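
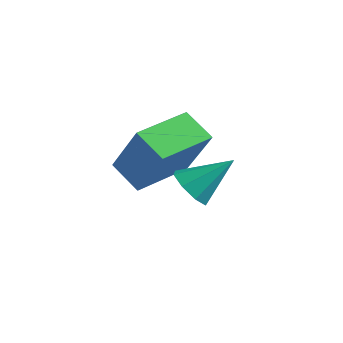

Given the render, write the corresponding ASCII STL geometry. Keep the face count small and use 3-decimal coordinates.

solid 
facet normal -0.857 0.124 0.499
outer loop
vertex -3.96 -2.893 3.249
vertex -3.654 -0.876 3.272
vertex -5.038 -2.708 1.352
endloop
endfacet
facet normal -0.150 -0.989 -0.011
outer loop
vertex -3.966 -2.864 0.728
vertex -3.96 -2.893 3.249
vertex -5.038 -2.708 1.352
endloop
endfacet
facet normal -0.857 0.124 0.499
outer loop
vertex -5.038 -2.708 1.352
vertex -3.654 -0.876 3.272
vertex -4.732 -0.691 1.375
endloop
endfacet
facet normal -0.492 0.085 -0.866
outer loop
vertex -4.732 -0.691 1.375
vertex -3.966 -2.864 0.728
vertex -5.038 -2.708 1.352
endloop
endfacet
facet normal 0.492 -0.085 0.866
outer loop
vertex -3.96 -2.893 3.249
vertex -2.582 -1.032 2.648
vertex -3.654 -0.876 3.272
endloop
endfacet
facet normal -0.150 -0.989 -0.011
outer loop
vertex -2.888 -3.049 2.625
vertex -3.96 -2.893 3.249
vertex -3.966 -2.864 0.728
endloop
endfacet
facet normal 0.492 -0.085 0.866
outer loop
vertex -2.888 -3.049 2.625
vertex -2.582 -1.032 2.648
vertex -3.96 -2.893 3.249
endloop
endfacet
facet normal 0.150 0.989 0.011
outer loop
vertex -3.654 -0.876 3.272
vertex -2.582 -1.032 2.648
vertex -4.732 -0.691 1.375
endloop
endfacet
facet normal -0.492 0.085 -0.866
outer loop
vertex -3.66 -0.847 0.751
vertex -3.966 -2.864 0.728
vertex -4.732 -0.691 1.375
endloop
endfacet
facet normal 0.150 0.989 0.011
outer loop
vertex -4.732 -0.691 1.375
vertex -2.582 -1.032 2.648
vertex -3.66 -0.847 0.751
endloop
endfacet
facet normal 0.857 -0.124 -0.499
outer loop
vertex -3.66 -0.847 0.751
vertex -2.888 -3.049 2.625
vertex -3.966 -2.864 0.728
endloop
endfacet
facet normal 0.857 -0.124 -0.499
outer loop
vertex -2.582 -1.032 2.648
vertex -2.888 -3.049 2.625
vertex -3.66 -0.847 0.751
endloop
endfacet
facet normal -0.514 -0.592 -0.621
outer loop
vertex -0.669 -3.93 2.196
vertex -1.004 -4.255 2.783
vertex -1.156 -3.665 2.346
endloop
endfacet
facet normal 0.328 0.843 -0.426
outer loop
vertex -0.669 -3.93 2.196
vertex -1.156 -3.665 2.346
vertex -0.196 -3.325 3.757
endloop
endfacet
facet normal -0.515 -0.592 -0.620
outer loop
vertex -1.156 -3.665 2.346
vertex -1.004 -4.255 2.783
vertex -1.553 -3.745 2.752
endloop
endfacet
facet normal -0.255 0.965 -0.059
outer loop
vertex -1.156 -3.665 2.346
vertex -1.553 -3.745 2.752
vertex -0.196 -3.325 3.757
endloop
endfacet
facet normal -0.514 -0.591 -0.621
outer loop
vertex -1.553 -3.745 2.752
vertex -1.004 -4.255 2.783
vertex -1.629 -4.124 3.176
endloop
endfacet
facet normal -0.568 0.662 0.490
outer loop
vertex -1.553 -3.745 2.752
vertex -1.629 -4.124 3.176
vertex -0.196 -3.325 3.757
endloop
endfacet
facet normal -0.514 -0.593 -0.620
outer loop
vertex -1.629 -4.124 3.176
vertex -1.004 -4.255 2.783
vertex -1.339 -4.579 3.371
endloop
endfacet
facet normal -0.427 0.113 0.897
outer loop
vertex -1.629 -4.124 3.176
vertex -1.339 -4.579 3.371
vertex -0.196 -3.325 3.757
endloop
endfacet
facet normal -0.515 -0.593 -0.620
outer loop
vertex -1.339 -4.579 3.371
vertex -1.004 -4.255 2.783
vertex -0.852 -4.845 3.221
endloop
endfacet
facet normal 0.087 -0.364 0.927
outer loop
vertex -1.339 -4.579 3.371
vertex -0.852 -4.845 3.221
vertex -0.196 -3.325 3.757
endloop
endfacet
facet normal -0.515 -0.592 -0.619
outer loop
vertex -0.852 -4.845 3.221
vertex -1.004 -4.255 2.783
vertex -0.455 -4.765 2.814
endloop
endfacet
facet normal 0.671 -0.487 0.559
outer loop
vertex -0.852 -4.845 3.221
vertex -0.455 -4.765 2.814
vertex -0.196 -3.325 3.757
endloop
endfacet
facet normal -0.514 -0.591 -0.621
outer loop
vertex -0.455 -4.765 2.814
vertex -1.004 -4.255 2.783
vertex -0.379 -4.386 2.39
endloop
endfacet
facet normal 0.983 -0.184 0.011
outer loop
vertex -0.455 -4.765 2.814
vertex -0.379 -4.386 2.39
vertex -0.196 -3.325 3.757
endloop
endfacet
facet normal -0.514 -0.591 -0.621
outer loop
vertex -0.379 -4.386 2.39
vertex -1.004 -4.255 2.783
vertex -0.669 -3.93 2.196
endloop
endfacet
facet normal 0.842 0.366 -0.397
outer loop
vertex -0.379 -4.386 2.39
vertex -0.669 -3.93 2.196
vertex -0.196 -3.325 3.757
endloop
endfacet

endsolid


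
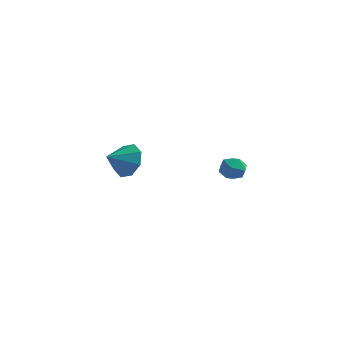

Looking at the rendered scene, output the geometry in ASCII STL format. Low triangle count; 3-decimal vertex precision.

solid 
facet normal -0.177 0.175 0.969
outer loop
vertex 2.543 -3.233 0.024
vertex 2.464 -3.862 0.123
vertex 3.046 -3.599 0.182
endloop
endfacet
facet normal 0.266 0.666 0.697
outer loop
vertex 2.543 -3.233 0.024
vertex 3.046 -3.599 0.182
vertex 3.106 -3.149 -0.271
endloop
endfacet
facet normal -0.068 0.986 0.152
outer loop
vertex 2.543 -3.233 0.024
vertex 3.106 -3.149 -0.271
vertex 2.562 -3.134 -0.61
endloop
endfacet
facet normal -0.716 0.693 0.087
outer loop
vertex 2.543 -3.233 0.024
vertex 2.562 -3.134 -0.61
vertex 2.165 -3.575 -0.366
endloop
endfacet
facet normal -0.783 0.191 0.591
outer loop
vertex 2.543 -3.233 0.024
vertex 2.165 -3.575 -0.366
vertex 2.464 -3.862 0.123
endloop
endfacet
facet normal 0.838 0.328 0.437
outer loop
vertex 3.106 -3.149 -0.271
vertex 3.046 -3.599 0.182
vertex 3.375 -3.725 -0.354
endloop
endfacet
facet normal 0.122 -0.466 0.876
outer loop
vertex 3.046 -3.599 0.182
vertex 2.464 -3.862 0.123
vertex 2.978 -4.166 -0.11
endloop
endfacet
facet normal -0.858 -0.439 0.267
outer loop
vertex 2.464 -3.862 0.123
vertex 2.165 -3.575 -0.366
vertex 2.434 -4.151 -0.449
endloop
endfacet
facet normal -0.750 0.372 -0.548
outer loop
vertex 2.165 -3.575 -0.366
vertex 2.562 -3.134 -0.61
vertex 2.494 -3.701 -0.902
endloop
endfacet
facet normal 0.299 0.845 -0.443
outer loop
vertex 2.562 -3.134 -0.61
vertex 3.106 -3.149 -0.271
vertex 3.076 -3.438 -0.843
endloop
endfacet
facet normal 0.716 -0.693 -0.087
outer loop
vertex 2.997 -4.067 -0.744
vertex 3.375 -3.725 -0.354
vertex 2.978 -4.166 -0.11
endloop
endfacet
facet normal 0.068 -0.986 -0.152
outer loop
vertex 2.997 -4.067 -0.744
vertex 2.978 -4.166 -0.11
vertex 2.434 -4.151 -0.449
endloop
endfacet
facet normal -0.266 -0.666 -0.697
outer loop
vertex 2.997 -4.067 -0.744
vertex 2.434 -4.151 -0.449
vertex 2.494 -3.701 -0.902
endloop
endfacet
facet normal 0.177 -0.175 -0.969
outer loop
vertex 2.997 -4.067 -0.744
vertex 2.494 -3.701 -0.902
vertex 3.076 -3.438 -0.843
endloop
endfacet
facet normal 0.783 -0.191 -0.591
outer loop
vertex 2.997 -4.067 -0.744
vertex 3.076 -3.438 -0.843
vertex 3.375 -3.725 -0.354
endloop
endfacet
facet normal 0.750 -0.372 0.548
outer loop
vertex 2.978 -4.166 -0.11
vertex 3.375 -3.725 -0.354
vertex 3.046 -3.599 0.182
endloop
endfacet
facet normal -0.299 -0.845 0.443
outer loop
vertex 2.434 -4.151 -0.449
vertex 2.978 -4.166 -0.11
vertex 2.464 -3.862 0.123
endloop
endfacet
facet normal -0.838 -0.328 -0.437
outer loop
vertex 2.494 -3.701 -0.902
vertex 2.434 -4.151 -0.449
vertex 2.165 -3.575 -0.366
endloop
endfacet
facet normal -0.122 0.466 -0.876
outer loop
vertex 3.076 -3.438 -0.843
vertex 2.494 -3.701 -0.902
vertex 2.562 -3.134 -0.61
endloop
endfacet
facet normal 0.858 0.439 -0.267
outer loop
vertex 3.375 -3.725 -0.354
vertex 3.076 -3.438 -0.843
vertex 3.106 -3.149 -0.271
endloop
endfacet
facet normal 0.353 0.850 -0.390
outer loop
vertex -1.821 -3.163 -0.449
vertex -2.502 -3.164 -1.068
vertex -2.393 -2.821 -0.221
endloop
endfacet
facet normal 0.156 -0.354 0.922
outer loop
vertex -1.821 -3.163 -0.449
vertex -2.393 -2.821 -0.221
vertex -2.898 -4.116 -0.632
endloop
endfacet
facet normal 0.353 0.850 -0.390
outer loop
vertex -2.393 -2.821 -0.221
vertex -2.502 -3.164 -1.068
vertex -3.029 -2.68 -0.49
endloop
endfacet
facet normal -0.410 -0.127 0.903
outer loop
vertex -2.393 -2.821 -0.221
vertex -3.029 -2.68 -0.49
vertex -2.898 -4.116 -0.632
endloop
endfacet
facet normal 0.354 0.850 -0.390
outer loop
vertex -3.029 -2.68 -0.49
vertex -2.502 -3.164 -1.068
vertex -3.356 -2.822 -1.097
endloop
endfacet
facet normal -0.860 -0.127 0.493
outer loop
vertex -3.029 -2.68 -0.49
vertex -3.356 -2.822 -1.097
vertex -2.898 -4.116 -0.632
endloop
endfacet
facet normal 0.354 0.850 -0.389
outer loop
vertex -3.356 -2.822 -1.097
vertex -2.502 -3.164 -1.068
vertex -3.183 -3.164 -1.687
endloop
endfacet
facet normal -0.933 -0.355 -0.068
outer loop
vertex -3.356 -2.822 -1.097
vertex -3.183 -3.164 -1.687
vertex -2.898 -4.116 -0.632
endloop
endfacet
facet normal 0.354 0.850 -0.390
outer loop
vertex -3.183 -3.164 -1.687
vertex -2.502 -3.164 -1.068
vertex -2.611 -3.507 -1.915
endloop
endfacet
facet normal -0.584 -0.675 -0.451
outer loop
vertex -3.183 -3.164 -1.687
vertex -2.611 -3.507 -1.915
vertex -2.898 -4.116 -0.632
endloop
endfacet
facet normal 0.353 0.851 -0.390
outer loop
vertex -2.611 -3.507 -1.915
vertex -2.502 -3.164 -1.068
vertex -1.975 -3.648 -1.647
endloop
endfacet
facet normal -0.018 -0.902 -0.432
outer loop
vertex -2.611 -3.507 -1.915
vertex -1.975 -3.648 -1.647
vertex -2.898 -4.116 -0.632
endloop
endfacet
facet normal 0.353 0.851 -0.389
outer loop
vertex -1.975 -3.648 -1.647
vertex -2.502 -3.164 -1.068
vertex -1.648 -3.506 -1.04
endloop
endfacet
facet normal 0.433 -0.901 -0.022
outer loop
vertex -1.975 -3.648 -1.647
vertex -1.648 -3.506 -1.04
vertex -2.898 -4.116 -0.632
endloop
endfacet
facet normal 0.353 0.850 -0.390
outer loop
vertex -1.648 -3.506 -1.04
vertex -2.502 -3.164 -1.068
vertex -1.821 -3.163 -0.449
endloop
endfacet
facet normal 0.505 -0.674 0.539
outer loop
vertex -1.648 -3.506 -1.04
vertex -1.821 -3.163 -0.449
vertex -2.898 -4.116 -0.632
endloop
endfacet

endsolid


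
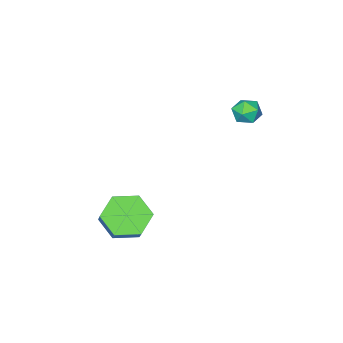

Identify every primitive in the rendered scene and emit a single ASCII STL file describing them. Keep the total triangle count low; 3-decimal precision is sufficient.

solid 
facet normal -0.381 -0.555 -0.740
outer loop
vertex 4.097 -1.229 -4.722
vertex 3.302 -1.442 -4.153
vertex 3.29 -0.639 -4.749
endloop
endfacet
facet normal 0.451 0.587 -0.672
outer loop
vertex 4.097 -1.229 -4.722
vertex 3.29 -0.639 -4.749
vertex 4.512 -0.625 -3.916
endloop
endfacet
facet normal 0.451 0.588 -0.672
outer loop
vertex 4.512 -0.625 -3.916
vertex 3.29 -0.639 -4.749
vertex 3.705 -0.035 -3.942
endloop
endfacet
facet normal 0.381 0.554 0.740
outer loop
vertex 4.512 -0.625 -3.916
vertex 3.705 -0.035 -3.942
vertex 3.718 -0.838 -3.347
endloop
endfacet
facet normal -0.381 -0.555 -0.740
outer loop
vertex 3.29 -0.639 -4.749
vertex 3.302 -1.442 -4.153
vertex 2.496 -0.852 -4.18
endloop
endfacet
facet normal -0.473 0.805 -0.359
outer loop
vertex 3.29 -0.639 -4.749
vertex 2.496 -0.852 -4.18
vertex 3.705 -0.035 -3.942
endloop
endfacet
facet normal -0.473 0.805 -0.359
outer loop
vertex 3.705 -0.035 -3.942
vertex 2.496 -0.852 -4.18
vertex 2.911 -0.248 -3.373
endloop
endfacet
facet normal 0.381 0.554 0.740
outer loop
vertex 3.705 -0.035 -3.942
vertex 2.911 -0.248 -3.373
vertex 3.718 -0.838 -3.347
endloop
endfacet
facet normal -0.381 -0.555 -0.740
outer loop
vertex 2.496 -0.852 -4.18
vertex 3.302 -1.442 -4.153
vertex 2.508 -1.655 -3.584
endloop
endfacet
facet normal -0.925 0.218 0.312
outer loop
vertex 2.496 -0.852 -4.18
vertex 2.508 -1.655 -3.584
vertex 2.911 -0.248 -3.373
endloop
endfacet
facet normal -0.925 0.218 0.313
outer loop
vertex 2.911 -0.248 -3.373
vertex 2.508 -1.655 -3.584
vertex 2.923 -1.051 -2.778
endloop
endfacet
facet normal 0.381 0.554 0.740
outer loop
vertex 2.911 -0.248 -3.373
vertex 2.923 -1.051 -2.778
vertex 3.718 -0.838 -3.347
endloop
endfacet
facet normal -0.381 -0.554 -0.740
outer loop
vertex 2.508 -1.655 -3.584
vertex 3.302 -1.442 -4.153
vertex 3.315 -2.245 -3.558
endloop
endfacet
facet normal -0.451 -0.587 0.672
outer loop
vertex 2.508 -1.655 -3.584
vertex 3.315 -2.245 -3.558
vertex 2.923 -1.051 -2.778
endloop
endfacet
facet normal -0.452 -0.587 0.672
outer loop
vertex 2.923 -1.051 -2.778
vertex 3.315 -2.245 -3.558
vertex 3.73 -1.641 -2.751
endloop
endfacet
facet normal 0.381 0.555 0.740
outer loop
vertex 2.923 -1.051 -2.778
vertex 3.73 -1.641 -2.751
vertex 3.718 -0.838 -3.347
endloop
endfacet
facet normal -0.381 -0.554 -0.740
outer loop
vertex 3.315 -2.245 -3.558
vertex 3.302 -1.442 -4.153
vertex 4.109 -2.032 -4.127
endloop
endfacet
facet normal 0.473 -0.805 0.359
outer loop
vertex 3.315 -2.245 -3.558
vertex 4.109 -2.032 -4.127
vertex 3.73 -1.641 -2.751
endloop
endfacet
facet normal 0.473 -0.805 0.359
outer loop
vertex 3.73 -1.641 -2.751
vertex 4.109 -2.032 -4.127
vertex 4.524 -1.428 -3.32
endloop
endfacet
facet normal 0.381 0.555 0.740
outer loop
vertex 3.73 -1.641 -2.751
vertex 4.524 -1.428 -3.32
vertex 3.718 -0.838 -3.347
endloop
endfacet
facet normal -0.381 -0.554 -0.740
outer loop
vertex 4.109 -2.032 -4.127
vertex 3.302 -1.442 -4.153
vertex 4.097 -1.229 -4.722
endloop
endfacet
facet normal 0.925 -0.218 -0.313
outer loop
vertex 4.109 -2.032 -4.127
vertex 4.097 -1.229 -4.722
vertex 4.524 -1.428 -3.32
endloop
endfacet
facet normal 0.925 -0.218 -0.313
outer loop
vertex 4.524 -1.428 -3.32
vertex 4.097 -1.229 -4.722
vertex 4.512 -0.625 -3.916
endloop
endfacet
facet normal 0.381 0.555 0.740
outer loop
vertex 4.524 -1.428 -3.32
vertex 4.512 -0.625 -3.916
vertex 3.718 -0.838 -3.347
endloop
endfacet
facet normal -0.324 0.342 0.882
outer loop
vertex -1.301 0.852 1.025
vertex -1.724 0.371 1.056
vertex -1.136 0.297 1.301
endloop
endfacet
facet normal 0.366 0.499 0.785
outer loop
vertex -1.301 0.852 1.025
vertex -1.136 0.297 1.301
vertex -0.721 0.598 0.916
endloop
endfacet
facet normal 0.423 0.886 0.188
outer loop
vertex -1.301 0.852 1.025
vertex -0.721 0.598 0.916
vertex -1.053 0.859 0.433
endloop
endfacet
facet normal -0.231 0.969 -0.085
outer loop
vertex -1.301 0.852 1.025
vertex -1.053 0.859 0.433
vertex -1.673 0.719 0.519
endloop
endfacet
facet normal -0.694 0.632 0.344
outer loop
vertex -1.301 0.852 1.025
vertex -1.673 0.719 0.519
vertex -1.724 0.371 1.056
endloop
endfacet
facet normal 0.718 -0.112 0.687
outer loop
vertex -0.721 0.598 0.916
vertex -1.136 0.297 1.301
vertex -0.787 -0.039 0.881
endloop
endfacet
facet normal -0.397 -0.365 0.842
outer loop
vertex -1.136 0.297 1.301
vertex -1.724 0.371 1.056
vertex -1.407 -0.179 0.967
endloop
endfacet
facet normal -0.994 0.104 -0.027
outer loop
vertex -1.724 0.371 1.056
vertex -1.673 0.719 0.519
vertex -1.739 0.082 0.484
endloop
endfacet
facet normal -0.246 0.647 -0.722
outer loop
vertex -1.673 0.719 0.519
vertex -1.053 0.859 0.433
vertex -1.324 0.383 0.099
endloop
endfacet
facet normal 0.811 0.513 -0.280
outer loop
vertex -1.053 0.859 0.433
vertex -0.721 0.598 0.916
vertex -0.736 0.309 0.344
endloop
endfacet
facet normal 0.231 -0.969 0.085
outer loop
vertex -1.159 -0.172 0.375
vertex -0.787 -0.039 0.881
vertex -1.407 -0.179 0.967
endloop
endfacet
facet normal -0.423 -0.886 -0.188
outer loop
vertex -1.159 -0.172 0.375
vertex -1.407 -0.179 0.967
vertex -1.739 0.082 0.484
endloop
endfacet
facet normal -0.366 -0.499 -0.785
outer loop
vertex -1.159 -0.172 0.375
vertex -1.739 0.082 0.484
vertex -1.324 0.383 0.099
endloop
endfacet
facet normal 0.324 -0.342 -0.882
outer loop
vertex -1.159 -0.172 0.375
vertex -1.324 0.383 0.099
vertex -0.736 0.309 0.344
endloop
endfacet
facet normal 0.694 -0.632 -0.344
outer loop
vertex -1.159 -0.172 0.375
vertex -0.736 0.309 0.344
vertex -0.787 -0.039 0.881
endloop
endfacet
facet normal 0.246 -0.647 0.722
outer loop
vertex -1.407 -0.179 0.967
vertex -0.787 -0.039 0.881
vertex -1.136 0.297 1.301
endloop
endfacet
facet normal -0.811 -0.513 0.280
outer loop
vertex -1.739 0.082 0.484
vertex -1.407 -0.179 0.967
vertex -1.724 0.371 1.056
endloop
endfacet
facet normal -0.718 0.112 -0.687
outer loop
vertex -1.324 0.383 0.099
vertex -1.739 0.082 0.484
vertex -1.673 0.719 0.519
endloop
endfacet
facet normal 0.397 0.365 -0.842
outer loop
vertex -0.736 0.309 0.344
vertex -1.324 0.383 0.099
vertex -1.053 0.859 0.433
endloop
endfacet
facet normal 0.994 -0.104 0.027
outer loop
vertex -0.787 -0.039 0.881
vertex -0.736 0.309 0.344
vertex -0.721 0.598 0.916
endloop
endfacet

endsolid


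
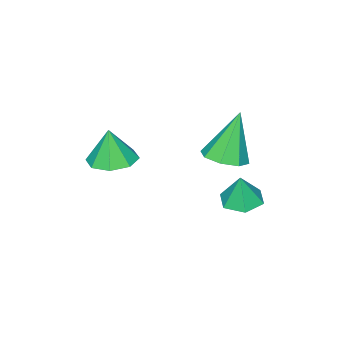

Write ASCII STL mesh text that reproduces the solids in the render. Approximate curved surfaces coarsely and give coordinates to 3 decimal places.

solid 
facet normal 0.347 -0.023 -0.937
outer loop
vertex -1.196 -0.149 -2.283
vertex -1.957 0.097 -2.571
vertex -1.251 0.498 -2.319
endloop
endfacet
facet normal 0.745 0.100 0.659
outer loop
vertex -1.196 -0.149 -2.283
vertex -1.251 0.498 -2.319
vertex -2.663 0.143 -0.669
endloop
endfacet
facet normal 0.348 -0.023 -0.937
outer loop
vertex -1.251 0.498 -2.319
vertex -1.957 0.097 -2.571
vertex -1.72 0.911 -2.503
endloop
endfacet
facet normal 0.435 0.729 0.529
outer loop
vertex -1.251 0.498 -2.319
vertex -1.72 0.911 -2.503
vertex -2.663 0.143 -0.669
endloop
endfacet
facet normal 0.348 -0.023 -0.937
outer loop
vertex -1.72 0.911 -2.503
vertex -1.957 0.097 -2.571
vertex -2.327 0.847 -2.727
endloop
endfacet
facet normal -0.205 0.936 0.287
outer loop
vertex -1.72 0.911 -2.503
vertex -2.327 0.847 -2.727
vertex -2.663 0.143 -0.669
endloop
endfacet
facet normal 0.348 -0.023 -0.937
outer loop
vertex -2.327 0.847 -2.727
vertex -1.957 0.097 -2.571
vertex -2.718 0.344 -2.86
endloop
endfacet
facet normal -0.797 0.600 0.075
outer loop
vertex -2.327 0.847 -2.727
vertex -2.718 0.344 -2.86
vertex -2.663 0.143 -0.669
endloop
endfacet
facet normal 0.349 -0.022 -0.937
outer loop
vertex -2.718 0.344 -2.86
vertex -1.957 0.097 -2.571
vertex -2.663 -0.304 -2.824
endloop
endfacet
facet normal -0.996 -0.084 0.017
outer loop
vertex -2.718 0.344 -2.86
vertex -2.663 -0.304 -2.824
vertex -2.663 0.143 -0.669
endloop
endfacet
facet normal 0.348 -0.022 -0.937
outer loop
vertex -2.663 -0.304 -2.824
vertex -1.957 0.097 -2.571
vertex -2.194 -0.716 -2.64
endloop
endfacet
facet normal -0.685 -0.713 0.148
outer loop
vertex -2.663 -0.304 -2.824
vertex -2.194 -0.716 -2.64
vertex -2.663 0.143 -0.669
endloop
endfacet
facet normal 0.348 -0.022 -0.937
outer loop
vertex -2.194 -0.716 -2.64
vertex -1.957 0.097 -2.571
vertex -1.587 -0.652 -2.416
endloop
endfacet
facet normal -0.047 -0.920 0.390
outer loop
vertex -2.194 -0.716 -2.64
vertex -1.587 -0.652 -2.416
vertex -2.663 0.143 -0.669
endloop
endfacet
facet normal 0.348 -0.022 -0.937
outer loop
vertex -1.587 -0.652 -2.416
vertex -1.957 0.097 -2.571
vertex -1.196 -0.149 -2.283
endloop
endfacet
facet normal 0.546 -0.583 0.602
outer loop
vertex -1.587 -0.652 -2.416
vertex -1.196 -0.149 -2.283
vertex -2.663 0.143 -0.669
endloop
endfacet
facet normal -0.022 0.097 -0.995
outer loop
vertex 2.19 -2.28 -1.641
vertex 1.645 -1.594 -1.562
vertex 2.519 -1.695 -1.591
endloop
endfacet
facet normal 0.759 -0.466 0.456
outer loop
vertex 2.19 -2.28 -1.641
vertex 2.519 -1.695 -1.591
vertex 1.675 -1.726 -0.218
endloop
endfacet
facet normal -0.022 0.097 -0.995
outer loop
vertex 2.519 -1.695 -1.591
vertex 1.645 -1.594 -1.562
vertex 2.335 -1.05 -1.524
endloop
endfacet
facet normal 0.835 0.185 0.518
outer loop
vertex 2.519 -1.695 -1.591
vertex 2.335 -1.05 -1.524
vertex 1.675 -1.726 -0.218
endloop
endfacet
facet normal -0.022 0.098 -0.995
outer loop
vertex 2.335 -1.05 -1.524
vertex 1.645 -1.594 -1.562
vertex 1.747 -0.724 -1.479
endloop
endfacet
facet normal 0.429 0.695 0.577
outer loop
vertex 2.335 -1.05 -1.524
vertex 1.747 -0.724 -1.479
vertex 1.675 -1.726 -0.218
endloop
endfacet
facet normal -0.022 0.097 -0.995
outer loop
vertex 1.747 -0.724 -1.479
vertex 1.645 -1.594 -1.562
vertex 1.099 -0.909 -1.483
endloop
endfacet
facet normal -0.223 0.769 0.599
outer loop
vertex 1.747 -0.724 -1.479
vertex 1.099 -0.909 -1.483
vertex 1.675 -1.726 -0.218
endloop
endfacet
facet normal -0.023 0.096 -0.995
outer loop
vertex 1.099 -0.909 -1.483
vertex 1.645 -1.594 -1.562
vertex 0.771 -1.494 -1.532
endloop
endfacet
facet normal -0.736 0.365 0.571
outer loop
vertex 1.099 -0.909 -1.483
vertex 0.771 -1.494 -1.532
vertex 1.675 -1.726 -0.218
endloop
endfacet
facet normal -0.023 0.097 -0.995
outer loop
vertex 0.771 -1.494 -1.532
vertex 1.645 -1.594 -1.562
vertex 0.955 -2.139 -1.599
endloop
endfacet
facet normal -0.813 -0.285 0.509
outer loop
vertex 0.771 -1.494 -1.532
vertex 0.955 -2.139 -1.599
vertex 1.675 -1.726 -0.218
endloop
endfacet
facet normal -0.023 0.096 -0.995
outer loop
vertex 0.955 -2.139 -1.599
vertex 1.645 -1.594 -1.562
vertex 1.543 -2.465 -1.644
endloop
endfacet
facet normal -0.406 -0.795 0.450
outer loop
vertex 0.955 -2.139 -1.599
vertex 1.543 -2.465 -1.644
vertex 1.675 -1.726 -0.218
endloop
endfacet
facet normal -0.023 0.096 -0.995
outer loop
vertex 1.543 -2.465 -1.644
vertex 1.645 -1.594 -1.562
vertex 2.19 -2.28 -1.641
endloop
endfacet
facet normal 0.247 -0.870 0.428
outer loop
vertex 1.543 -2.465 -1.644
vertex 2.19 -2.28 -1.641
vertex 1.675 -1.726 -0.218
endloop
endfacet
facet normal -0.155 -0.055 -0.986
outer loop
vertex -1.451 0.493 -4.658
vertex -2.216 0.656 -4.547
vertex -1.7 1.243 -4.661
endloop
endfacet
facet normal 0.894 0.298 0.335
outer loop
vertex -1.451 0.493 -4.658
vertex -1.7 1.243 -4.661
vertex -2.024 0.724 -3.333
endloop
endfacet
facet normal -0.156 -0.054 -0.986
outer loop
vertex -1.7 1.243 -4.661
vertex -2.216 0.656 -4.547
vertex -2.465 1.406 -4.549
endloop
endfacet
facet normal 0.247 0.881 0.404
outer loop
vertex -1.7 1.243 -4.661
vertex -2.465 1.406 -4.549
vertex -2.024 0.724 -3.333
endloop
endfacet
facet normal -0.156 -0.054 -0.986
outer loop
vertex -2.465 1.406 -4.549
vertex -2.216 0.656 -4.547
vertex -2.981 0.819 -4.435
endloop
endfacet
facet normal -0.572 0.609 0.549
outer loop
vertex -2.465 1.406 -4.549
vertex -2.981 0.819 -4.435
vertex -2.024 0.724 -3.333
endloop
endfacet
facet normal -0.156 -0.056 -0.986
outer loop
vertex -2.981 0.819 -4.435
vertex -2.216 0.656 -4.547
vertex -2.732 0.069 -4.432
endloop
endfacet
facet normal -0.743 -0.244 0.624
outer loop
vertex -2.981 0.819 -4.435
vertex -2.732 0.069 -4.432
vertex -2.024 0.724 -3.333
endloop
endfacet
facet normal -0.156 -0.056 -0.986
outer loop
vertex -2.732 0.069 -4.432
vertex -2.216 0.656 -4.547
vertex -1.967 -0.094 -4.544
endloop
endfacet
facet normal -0.095 -0.827 0.554
outer loop
vertex -2.732 0.069 -4.432
vertex -1.967 -0.094 -4.544
vertex -2.024 0.724 -3.333
endloop
endfacet
facet normal -0.155 -0.055 -0.986
outer loop
vertex -1.967 -0.094 -4.544
vertex -2.216 0.656 -4.547
vertex -1.451 0.493 -4.658
endloop
endfacet
facet normal 0.723 -0.556 0.410
outer loop
vertex -1.967 -0.094 -4.544
vertex -1.451 0.493 -4.658
vertex -2.024 0.724 -3.333
endloop
endfacet

endsolid


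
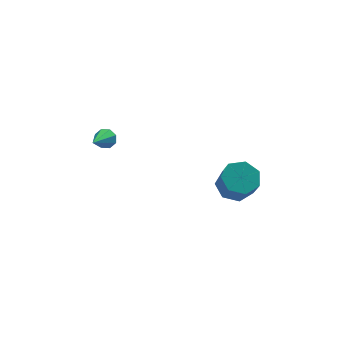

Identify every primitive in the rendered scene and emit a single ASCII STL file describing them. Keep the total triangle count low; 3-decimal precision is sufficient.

solid 
facet normal 0.525 0.688 -0.502
outer loop
vertex -3.066 2.455 3.164
vertex -3.348 2.279 2.628
vertex -3.471 2.702 3.079
endloop
endfacet
facet normal -0.032 0.278 0.960
outer loop
vertex -3.066 2.455 3.164
vertex -3.471 2.702 3.079
vertex -4.292 1.041 3.532
endloop
endfacet
facet normal 0.524 0.688 -0.503
outer loop
vertex -3.471 2.702 3.079
vertex -3.348 2.279 2.628
vertex -3.805 2.702 2.731
endloop
endfacet
facet normal -0.633 0.479 0.608
outer loop
vertex -3.471 2.702 3.079
vertex -3.805 2.702 2.731
vertex -4.292 1.041 3.532
endloop
endfacet
facet normal 0.523 0.688 -0.503
outer loop
vertex -3.805 2.702 2.731
vertex -3.348 2.279 2.628
vertex -3.871 2.454 2.323
endloop
endfacet
facet normal -0.961 0.276 -0.012
outer loop
vertex -3.805 2.702 2.731
vertex -3.871 2.454 2.323
vertex -4.292 1.041 3.532
endloop
endfacet
facet normal 0.523 0.689 -0.502
outer loop
vertex -3.871 2.454 2.323
vertex -3.348 2.279 2.628
vertex -3.631 2.104 2.093
endloop
endfacet
facet normal -0.819 -0.212 -0.533
outer loop
vertex -3.871 2.454 2.323
vertex -3.631 2.104 2.093
vertex -4.292 1.041 3.532
endloop
endfacet
facet normal 0.524 0.688 -0.502
outer loop
vertex -3.631 2.104 2.093
vertex -3.348 2.279 2.628
vertex -3.226 1.857 2.177
endloop
endfacet
facet normal -0.292 -0.700 -0.651
outer loop
vertex -3.631 2.104 2.093
vertex -3.226 1.857 2.177
vertex -4.292 1.041 3.532
endloop
endfacet
facet normal 0.524 0.688 -0.502
outer loop
vertex -3.226 1.857 2.177
vertex -3.348 2.279 2.628
vertex -2.892 1.857 2.526
endloop
endfacet
facet normal 0.312 -0.902 -0.298
outer loop
vertex -3.226 1.857 2.177
vertex -2.892 1.857 2.526
vertex -4.292 1.041 3.532
endloop
endfacet
facet normal 0.524 0.688 -0.503
outer loop
vertex -2.892 1.857 2.526
vertex -3.348 2.279 2.628
vertex -2.826 2.105 2.934
endloop
endfacet
facet normal 0.639 -0.699 0.322
outer loop
vertex -2.892 1.857 2.526
vertex -2.826 2.105 2.934
vertex -4.292 1.041 3.532
endloop
endfacet
facet normal 0.524 0.689 -0.502
outer loop
vertex -2.826 2.105 2.934
vertex -3.348 2.279 2.628
vertex -3.066 2.455 3.164
endloop
endfacet
facet normal 0.497 -0.212 0.841
outer loop
vertex -2.826 2.105 2.934
vertex -3.066 2.455 3.164
vertex -4.292 1.041 3.532
endloop
endfacet
facet normal -0.030 0.535 -0.844
outer loop
vertex 4.381 1.203 -1.595
vertex 3.315 0.996 -1.688
vertex 3.804 1.827 -1.179
endloop
endfacet
facet normal 0.792 0.528 0.306
outer loop
vertex 4.381 1.203 -1.595
vertex 3.804 1.827 -1.179
vertex 4.431 0.331 -0.219
endloop
endfacet
facet normal 0.792 0.529 0.307
outer loop
vertex 4.431 0.331 -0.219
vertex 3.804 1.827 -1.179
vertex 3.854 0.954 0.197
endloop
endfacet
facet normal 0.030 -0.535 0.844
outer loop
vertex 4.431 0.331 -0.219
vertex 3.854 0.954 0.197
vertex 3.365 0.124 -0.312
endloop
endfacet
facet normal -0.031 0.535 -0.844
outer loop
vertex 3.804 1.827 -1.179
vertex 3.315 0.996 -1.688
vertex 2.859 1.825 -1.146
endloop
endfacet
facet normal 0.017 0.845 0.535
outer loop
vertex 3.804 1.827 -1.179
vertex 2.859 1.825 -1.146
vertex 3.854 0.954 0.197
endloop
endfacet
facet normal 0.017 0.845 0.535
outer loop
vertex 3.854 0.954 0.197
vertex 2.859 1.825 -1.146
vertex 2.909 0.952 0.23
endloop
endfacet
facet normal 0.031 -0.536 0.844
outer loop
vertex 3.854 0.954 0.197
vertex 2.909 0.952 0.23
vertex 3.365 0.124 -0.312
endloop
endfacet
facet normal -0.031 0.535 -0.844
outer loop
vertex 2.859 1.825 -1.146
vertex 3.315 0.996 -1.688
vertex 2.257 1.199 -1.521
endloop
endfacet
facet normal -0.771 0.525 0.361
outer loop
vertex 2.859 1.825 -1.146
vertex 2.257 1.199 -1.521
vertex 2.909 0.952 0.23
endloop
endfacet
facet normal -0.771 0.525 0.361
outer loop
vertex 2.909 0.952 0.23
vertex 2.257 1.199 -1.521
vertex 2.307 0.326 -0.145
endloop
endfacet
facet normal 0.031 -0.535 0.844
outer loop
vertex 2.909 0.952 0.23
vertex 2.307 0.326 -0.145
vertex 3.365 0.124 -0.312
endloop
endfacet
facet normal -0.031 0.535 -0.844
outer loop
vertex 2.257 1.199 -1.521
vertex 3.315 0.996 -1.688
vertex 2.452 0.42 -2.022
endloop
endfacet
facet normal -0.978 -0.190 -0.085
outer loop
vertex 2.257 1.199 -1.521
vertex 2.452 0.42 -2.022
vertex 2.307 0.326 -0.145
endloop
endfacet
facet normal -0.978 -0.190 -0.085
outer loop
vertex 2.307 0.326 -0.145
vertex 2.452 0.42 -2.022
vertex 2.502 -0.452 -0.646
endloop
endfacet
facet normal 0.031 -0.536 0.844
outer loop
vertex 2.307 0.326 -0.145
vertex 2.502 -0.452 -0.646
vertex 3.365 0.124 -0.312
endloop
endfacet
facet normal -0.030 0.535 -0.844
outer loop
vertex 2.452 0.42 -2.022
vertex 3.315 0.996 -1.688
vertex 3.297 0.075 -2.271
endloop
endfacet
facet normal -0.449 -0.762 -0.467
outer loop
vertex 2.452 0.42 -2.022
vertex 3.297 0.075 -2.271
vertex 2.502 -0.452 -0.646
endloop
endfacet
facet normal -0.449 -0.762 -0.467
outer loop
vertex 2.502 -0.452 -0.646
vertex 3.297 0.075 -2.271
vertex 3.347 -0.797 -0.895
endloop
endfacet
facet normal 0.030 -0.535 0.844
outer loop
vertex 2.502 -0.452 -0.646
vertex 3.347 -0.797 -0.895
vertex 3.365 0.124 -0.312
endloop
endfacet
facet normal -0.031 0.535 -0.844
outer loop
vertex 3.297 0.075 -2.271
vertex 3.315 0.996 -1.688
vertex 4.155 0.424 -2.081
endloop
endfacet
facet normal 0.419 -0.760 -0.497
outer loop
vertex 3.297 0.075 -2.271
vertex 4.155 0.424 -2.081
vertex 3.347 -0.797 -0.895
endloop
endfacet
facet normal 0.419 -0.760 -0.497
outer loop
vertex 3.347 -0.797 -0.895
vertex 4.155 0.424 -2.081
vertex 4.205 -0.448 -0.705
endloop
endfacet
facet normal 0.031 -0.535 0.844
outer loop
vertex 3.347 -0.797 -0.895
vertex 4.205 -0.448 -0.705
vertex 3.365 0.124 -0.312
endloop
endfacet
facet normal -0.030 0.535 -0.844
outer loop
vertex 4.155 0.424 -2.081
vertex 3.315 0.996 -1.688
vertex 4.381 1.203 -1.595
endloop
endfacet
facet normal 0.971 -0.186 -0.153
outer loop
vertex 4.155 0.424 -2.081
vertex 4.381 1.203 -1.595
vertex 4.205 -0.448 -0.705
endloop
endfacet
facet normal 0.971 -0.186 -0.153
outer loop
vertex 4.205 -0.448 -0.705
vertex 4.381 1.203 -1.595
vertex 4.431 0.331 -0.219
endloop
endfacet
facet normal 0.030 -0.535 0.844
outer loop
vertex 4.205 -0.448 -0.705
vertex 4.431 0.331 -0.219
vertex 3.365 0.124 -0.312
endloop
endfacet

endsolid


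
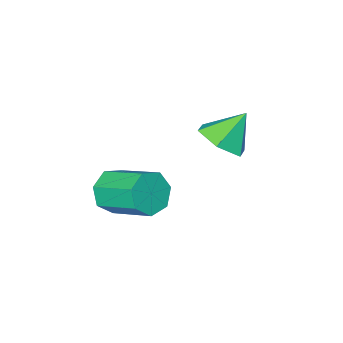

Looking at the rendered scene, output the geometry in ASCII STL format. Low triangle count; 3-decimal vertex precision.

solid 
facet normal 0.215 -0.873 -0.438
outer loop
vertex 3.229 -3.104 -0.688
vertex 2.613 -3.043 -1.112
vertex 3.308 -2.799 -1.257
endloop
endfacet
facet normal 0.969 0.135 0.207
outer loop
vertex 3.229 -3.104 -0.688
vertex 3.308 -2.799 -1.257
vertex 2.882 -1.698 0.017
endloop
endfacet
facet normal 0.969 0.135 0.207
outer loop
vertex 2.882 -1.698 0.017
vertex 3.308 -2.799 -1.257
vertex 2.961 -1.393 -0.552
endloop
endfacet
facet normal -0.216 0.873 0.438
outer loop
vertex 2.882 -1.698 0.017
vertex 2.961 -1.393 -0.552
vertex 2.267 -1.637 -0.408
endloop
endfacet
facet normal 0.215 -0.873 -0.439
outer loop
vertex 3.308 -2.799 -1.257
vertex 2.613 -3.043 -1.112
vertex 2.864 -2.677 -1.717
endloop
endfacet
facet normal 0.699 0.451 -0.555
outer loop
vertex 3.308 -2.799 -1.257
vertex 2.864 -2.677 -1.717
vertex 2.961 -1.393 -0.552
endloop
endfacet
facet normal 0.699 0.451 -0.555
outer loop
vertex 2.961 -1.393 -0.552
vertex 2.864 -2.677 -1.717
vertex 2.517 -1.272 -1.013
endloop
endfacet
facet normal -0.216 0.873 0.437
outer loop
vertex 2.961 -1.393 -0.552
vertex 2.517 -1.272 -1.013
vertex 2.267 -1.637 -0.408
endloop
endfacet
facet normal 0.216 -0.873 -0.438
outer loop
vertex 2.864 -2.677 -1.717
vertex 2.613 -3.043 -1.112
vertex 2.232 -2.831 -1.722
endloop
endfacet
facet normal -0.097 0.427 -0.899
outer loop
vertex 2.864 -2.677 -1.717
vertex 2.232 -2.831 -1.722
vertex 2.517 -1.272 -1.013
endloop
endfacet
facet normal -0.097 0.427 -0.899
outer loop
vertex 2.517 -1.272 -1.013
vertex 2.232 -2.831 -1.722
vertex 1.885 -1.426 -1.018
endloop
endfacet
facet normal -0.216 0.873 0.437
outer loop
vertex 2.517 -1.272 -1.013
vertex 1.885 -1.426 -1.018
vertex 2.267 -1.637 -0.408
endloop
endfacet
facet normal 0.216 -0.873 -0.438
outer loop
vertex 2.232 -2.831 -1.722
vertex 2.613 -3.043 -1.112
vertex 1.887 -3.144 -1.268
endloop
endfacet
facet normal -0.820 0.082 -0.567
outer loop
vertex 2.232 -2.831 -1.722
vertex 1.887 -3.144 -1.268
vertex 1.885 -1.426 -1.018
endloop
endfacet
facet normal -0.820 0.081 -0.566
outer loop
vertex 1.885 -1.426 -1.018
vertex 1.887 -3.144 -1.268
vertex 1.54 -1.739 -0.563
endloop
endfacet
facet normal -0.216 0.873 0.437
outer loop
vertex 1.885 -1.426 -1.018
vertex 1.54 -1.739 -0.563
vertex 2.267 -1.637 -0.408
endloop
endfacet
facet normal 0.215 -0.873 -0.438
outer loop
vertex 1.887 -3.144 -1.268
vertex 2.613 -3.043 -1.112
vertex 2.089 -3.381 -0.696
endloop
endfacet
facet normal -0.926 -0.325 0.192
outer loop
vertex 1.887 -3.144 -1.268
vertex 2.089 -3.381 -0.696
vertex 1.54 -1.739 -0.563
endloop
endfacet
facet normal -0.926 -0.325 0.193
outer loop
vertex 1.54 -1.739 -0.563
vertex 2.089 -3.381 -0.696
vertex 1.742 -1.975 0.008
endloop
endfacet
facet normal -0.216 0.873 0.437
outer loop
vertex 1.54 -1.739 -0.563
vertex 1.742 -1.975 0.008
vertex 2.267 -1.637 -0.408
endloop
endfacet
facet normal 0.216 -0.873 -0.438
outer loop
vertex 2.089 -3.381 -0.696
vertex 2.613 -3.043 -1.112
vertex 2.686 -3.363 -0.438
endloop
endfacet
facet normal -0.334 -0.487 0.807
outer loop
vertex 2.089 -3.381 -0.696
vertex 2.686 -3.363 -0.438
vertex 1.742 -1.975 0.008
endloop
endfacet
facet normal -0.335 -0.487 0.806
outer loop
vertex 1.742 -1.975 0.008
vertex 2.686 -3.363 -0.438
vertex 2.339 -1.957 0.267
endloop
endfacet
facet normal -0.216 0.873 0.437
outer loop
vertex 1.742 -1.975 0.008
vertex 2.339 -1.957 0.267
vertex 2.267 -1.637 -0.408
endloop
endfacet
facet normal 0.215 -0.873 -0.438
outer loop
vertex 2.686 -3.363 -0.438
vertex 2.613 -3.043 -1.112
vertex 3.229 -3.104 -0.688
endloop
endfacet
facet normal 0.509 -0.282 0.813
outer loop
vertex 2.686 -3.363 -0.438
vertex 3.229 -3.104 -0.688
vertex 2.339 -1.957 0.267
endloop
endfacet
facet normal 0.509 -0.282 0.813
outer loop
vertex 2.339 -1.957 0.267
vertex 3.229 -3.104 -0.688
vertex 2.882 -1.698 0.017
endloop
endfacet
facet normal -0.215 0.873 0.437
outer loop
vertex 2.339 -1.957 0.267
vertex 2.882 -1.698 0.017
vertex 2.267 -1.637 -0.408
endloop
endfacet
facet normal 0.611 -0.128 -0.781
outer loop
vertex -0.08 -1.82 0.375
vertex -0.641 -2.37 0.026
vertex -0.694 -1.53 -0.153
endloop
endfacet
facet normal -0.021 0.866 0.500
outer loop
vertex -0.08 -1.82 0.375
vertex -0.694 -1.53 -0.153
vertex -1.399 -2.21 0.994
endloop
endfacet
facet normal 0.611 -0.128 -0.781
outer loop
vertex -0.694 -1.53 -0.153
vertex -0.641 -2.37 0.026
vertex -1.255 -2.08 -0.502
endloop
endfacet
facet normal -0.698 0.716 -0.005
outer loop
vertex -0.694 -1.53 -0.153
vertex -1.255 -2.08 -0.502
vertex -1.399 -2.21 0.994
endloop
endfacet
facet normal 0.611 -0.129 -0.781
outer loop
vertex -1.255 -2.08 -0.502
vertex -0.641 -2.37 0.026
vertex -1.203 -2.919 -0.323
endloop
endfacet
facet normal -0.991 -0.083 -0.103
outer loop
vertex -1.255 -2.08 -0.502
vertex -1.203 -2.919 -0.323
vertex -1.399 -2.21 0.994
endloop
endfacet
facet normal 0.611 -0.129 -0.781
outer loop
vertex -1.203 -2.919 -0.323
vertex -0.641 -2.37 0.026
vertex -0.589 -3.209 0.205
endloop
endfacet
facet normal -0.608 -0.733 0.304
outer loop
vertex -1.203 -2.919 -0.323
vertex -0.589 -3.209 0.205
vertex -1.399 -2.21 0.994
endloop
endfacet
facet normal 0.611 -0.129 -0.781
outer loop
vertex -0.589 -3.209 0.205
vertex -0.641 -2.37 0.026
vertex -0.027 -2.659 0.554
endloop
endfacet
facet normal 0.069 -0.584 0.809
outer loop
vertex -0.589 -3.209 0.205
vertex -0.027 -2.659 0.554
vertex -1.399 -2.21 0.994
endloop
endfacet
facet normal 0.611 -0.128 -0.781
outer loop
vertex -0.027 -2.659 0.554
vertex -0.641 -2.37 0.026
vertex -0.08 -1.82 0.375
endloop
endfacet
facet normal 0.362 0.216 0.907
outer loop
vertex -0.027 -2.659 0.554
vertex -0.08 -1.82 0.375
vertex -1.399 -2.21 0.994
endloop
endfacet

endsolid


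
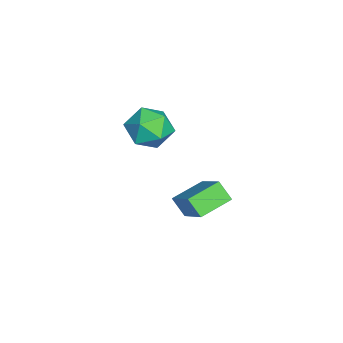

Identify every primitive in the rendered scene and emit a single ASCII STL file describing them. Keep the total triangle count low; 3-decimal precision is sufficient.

solid 
facet normal -0.691 -0.387 -0.610
outer loop
vertex 2.747 -0.88 2.853
vertex 1.912 0.103 3.176
vertex 3.058 -0.4 2.196
endloop
endfacet
facet normal 0.628 -0.739 -0.243
outer loop
vertex 4.268 0.277 3.264
vertex 2.747 -0.88 2.853
vertex 3.058 -0.4 2.196
endloop
endfacet
facet normal -0.691 -0.387 -0.610
outer loop
vertex 3.058 -0.4 2.196
vertex 1.912 0.103 3.176
vertex 2.222 0.583 2.52
endloop
endfacet
facet normal 0.357 0.552 -0.754
outer loop
vertex 2.222 0.583 2.52
vertex 4.268 0.277 3.264
vertex 3.058 -0.4 2.196
endloop
endfacet
facet normal -0.357 -0.551 0.754
outer loop
vertex 2.747 -0.88 2.853
vertex 3.122 0.78 4.244
vertex 1.912 0.103 3.176
endloop
endfacet
facet normal 0.628 -0.739 -0.244
outer loop
vertex 3.958 -0.203 3.92
vertex 2.747 -0.88 2.853
vertex 4.268 0.277 3.264
endloop
endfacet
facet normal -0.356 -0.552 0.754
outer loop
vertex 3.958 -0.203 3.92
vertex 3.122 0.78 4.244
vertex 2.747 -0.88 2.853
endloop
endfacet
facet normal -0.628 0.739 0.244
outer loop
vertex 1.912 0.103 3.176
vertex 3.122 0.78 4.244
vertex 2.222 0.583 2.52
endloop
endfacet
facet normal 0.357 0.551 -0.754
outer loop
vertex 3.433 1.26 3.587
vertex 4.268 0.277 3.264
vertex 2.222 0.583 2.52
endloop
endfacet
facet normal -0.628 0.740 0.243
outer loop
vertex 2.222 0.583 2.52
vertex 3.122 0.78 4.244
vertex 3.433 1.26 3.587
endloop
endfacet
facet normal 0.692 0.387 0.610
outer loop
vertex 3.433 1.26 3.587
vertex 3.958 -0.203 3.92
vertex 4.268 0.277 3.264
endloop
endfacet
facet normal 0.691 0.387 0.610
outer loop
vertex 3.122 0.78 4.244
vertex 3.958 -0.203 3.92
vertex 3.433 1.26 3.587
endloop
endfacet
facet normal -0.467 0.295 0.834
outer loop
vertex -1.661 -1.666 4.047
vertex -1.219 -2.415 4.559
vertex -0.768 -1.514 4.493
endloop
endfacet
facet normal -0.345 0.849 0.401
outer loop
vertex -1.661 -1.666 4.047
vertex -0.768 -1.514 4.493
vertex -0.94 -1.147 3.568
endloop
endfacet
facet normal -0.663 0.714 -0.224
outer loop
vertex -1.661 -1.666 4.047
vertex -0.94 -1.147 3.568
vertex -1.496 -1.821 3.063
endloop
endfacet
facet normal -0.981 0.077 -0.177
outer loop
vertex -1.661 -1.666 4.047
vertex -1.496 -1.821 3.063
vertex -1.668 -2.605 3.675
endloop
endfacet
facet normal -0.860 -0.182 0.476
outer loop
vertex -1.661 -1.666 4.047
vertex -1.668 -2.605 3.675
vertex -1.219 -2.415 4.559
endloop
endfacet
facet normal 0.358 0.889 0.286
outer loop
vertex -0.94 -1.147 3.568
vertex -0.768 -1.514 4.493
vertex -0.052 -1.575 3.785
endloop
endfacet
facet normal 0.161 -0.008 0.987
outer loop
vertex -0.768 -1.514 4.493
vertex -1.219 -2.415 4.559
vertex -0.224 -2.359 4.397
endloop
endfacet
facet normal -0.475 -0.779 0.409
outer loop
vertex -1.219 -2.415 4.559
vertex -1.668 -2.605 3.675
vertex -0.78 -3.033 3.892
endloop
endfacet
facet normal -0.672 -0.359 -0.648
outer loop
vertex -1.668 -2.605 3.675
vertex -1.496 -1.821 3.063
vertex -0.952 -2.666 2.967
endloop
endfacet
facet normal -0.156 0.671 -0.725
outer loop
vertex -1.496 -1.821 3.063
vertex -0.94 -1.147 3.568
vertex -0.501 -1.765 2.901
endloop
endfacet
facet normal 0.981 -0.077 0.177
outer loop
vertex -0.059 -2.514 3.413
vertex -0.052 -1.575 3.785
vertex -0.224 -2.359 4.397
endloop
endfacet
facet normal 0.663 -0.714 0.224
outer loop
vertex -0.059 -2.514 3.413
vertex -0.224 -2.359 4.397
vertex -0.78 -3.033 3.892
endloop
endfacet
facet normal 0.345 -0.849 -0.401
outer loop
vertex -0.059 -2.514 3.413
vertex -0.78 -3.033 3.892
vertex -0.952 -2.666 2.967
endloop
endfacet
facet normal 0.467 -0.295 -0.834
outer loop
vertex -0.059 -2.514 3.413
vertex -0.952 -2.666 2.967
vertex -0.501 -1.765 2.901
endloop
endfacet
facet normal 0.860 0.182 -0.476
outer loop
vertex -0.059 -2.514 3.413
vertex -0.501 -1.765 2.901
vertex -0.052 -1.575 3.785
endloop
endfacet
facet normal 0.672 0.359 0.648
outer loop
vertex -0.224 -2.359 4.397
vertex -0.052 -1.575 3.785
vertex -0.768 -1.514 4.493
endloop
endfacet
facet normal 0.156 -0.671 0.725
outer loop
vertex -0.78 -3.033 3.892
vertex -0.224 -2.359 4.397
vertex -1.219 -2.415 4.559
endloop
endfacet
facet normal -0.358 -0.889 -0.286
outer loop
vertex -0.952 -2.666 2.967
vertex -0.78 -3.033 3.892
vertex -1.668 -2.605 3.675
endloop
endfacet
facet normal -0.161 0.008 -0.987
outer loop
vertex -0.501 -1.765 2.901
vertex -0.952 -2.666 2.967
vertex -1.496 -1.821 3.063
endloop
endfacet
facet normal 0.475 0.779 -0.409
outer loop
vertex -0.052 -1.575 3.785
vertex -0.501 -1.765 2.901
vertex -0.94 -1.147 3.568
endloop
endfacet

endsolid


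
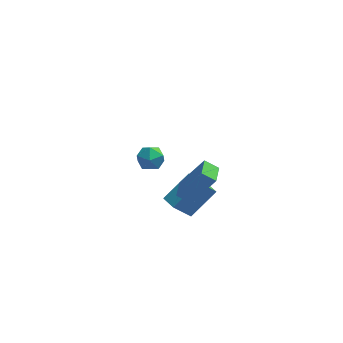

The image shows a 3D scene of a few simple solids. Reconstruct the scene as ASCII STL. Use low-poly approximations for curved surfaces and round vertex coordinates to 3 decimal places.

solid 
facet normal -0.602 0.336 0.725
outer loop
vertex 0.263 4.461 -1.716
vertex -0.019 3.679 -1.588
vertex 0.65 3.96 -1.163
endloop
endfacet
facet normal -0.012 0.737 0.676
outer loop
vertex 0.263 4.461 -1.716
vertex 0.65 3.96 -1.163
vertex 1.103 4.443 -1.681
endloop
endfacet
facet normal 0.021 1.000 0.015
outer loop
vertex 0.263 4.461 -1.716
vertex 1.103 4.443 -1.681
vertex 0.713 4.462 -2.426
endloop
endfacet
facet normal -0.547 0.762 -0.346
outer loop
vertex 0.263 4.461 -1.716
vertex 0.713 4.462 -2.426
vertex 0.02 3.99 -2.369
endloop
endfacet
facet normal -0.932 0.351 0.093
outer loop
vertex 0.263 4.461 -1.716
vertex 0.02 3.99 -2.369
vertex -0.019 3.679 -1.588
endloop
endfacet
facet normal 0.552 0.311 0.773
outer loop
vertex 1.103 4.443 -1.681
vertex 0.65 3.96 -1.163
vertex 1.34 3.65 -1.531
endloop
endfacet
facet normal -0.400 -0.337 0.852
outer loop
vertex 0.65 3.96 -1.163
vertex -0.019 3.679 -1.588
vertex 0.647 3.178 -1.474
endloop
endfacet
facet normal -0.935 -0.312 -0.171
outer loop
vertex -0.019 3.679 -1.588
vertex 0.02 3.99 -2.369
vertex 0.257 3.197 -2.219
endloop
endfacet
facet normal -0.312 0.352 -0.882
outer loop
vertex 0.02 3.99 -2.369
vertex 0.713 4.462 -2.426
vertex 0.71 3.68 -2.737
endloop
endfacet
facet normal 0.606 0.738 -0.298
outer loop
vertex 0.713 4.462 -2.426
vertex 1.103 4.443 -1.681
vertex 1.379 3.961 -2.312
endloop
endfacet
facet normal 0.547 -0.762 0.346
outer loop
vertex 1.097 3.179 -2.184
vertex 1.34 3.65 -1.531
vertex 0.647 3.178 -1.474
endloop
endfacet
facet normal -0.021 -1.000 -0.015
outer loop
vertex 1.097 3.179 -2.184
vertex 0.647 3.178 -1.474
vertex 0.257 3.197 -2.219
endloop
endfacet
facet normal 0.012 -0.737 -0.676
outer loop
vertex 1.097 3.179 -2.184
vertex 0.257 3.197 -2.219
vertex 0.71 3.68 -2.737
endloop
endfacet
facet normal 0.602 -0.336 -0.725
outer loop
vertex 1.097 3.179 -2.184
vertex 0.71 3.68 -2.737
vertex 1.379 3.961 -2.312
endloop
endfacet
facet normal 0.932 -0.351 -0.093
outer loop
vertex 1.097 3.179 -2.184
vertex 1.379 3.961 -2.312
vertex 1.34 3.65 -1.531
endloop
endfacet
facet normal 0.312 -0.352 0.882
outer loop
vertex 0.647 3.178 -1.474
vertex 1.34 3.65 -1.531
vertex 0.65 3.96 -1.163
endloop
endfacet
facet normal -0.606 -0.738 0.298
outer loop
vertex 0.257 3.197 -2.219
vertex 0.647 3.178 -1.474
vertex -0.019 3.679 -1.588
endloop
endfacet
facet normal -0.552 -0.311 -0.773
outer loop
vertex 0.71 3.68 -2.737
vertex 0.257 3.197 -2.219
vertex 0.02 3.99 -2.369
endloop
endfacet
facet normal 0.400 0.337 -0.852
outer loop
vertex 1.379 3.961 -2.312
vertex 0.71 3.68 -2.737
vertex 0.713 4.462 -2.426
endloop
endfacet
facet normal 0.935 0.312 0.171
outer loop
vertex 1.34 3.65 -1.531
vertex 1.379 3.961 -2.312
vertex 1.103 4.443 -1.681
endloop
endfacet
facet normal -0.475 -0.344 0.810
outer loop
vertex 3.1 -0.696 0.874
vertex 2.615 -0.022 0.876
vertex 1.855 -1.587 -0.234
endloop
endfacet
facet normal 0.583 -0.812 -0.002
outer loop
vertex 2.725 -0.958 -1.716
vertex 3.1 -0.696 0.874
vertex 1.855 -1.587 -0.234
endloop
endfacet
facet normal -0.475 -0.344 0.810
outer loop
vertex 1.855 -1.587 -0.234
vertex 2.615 -0.022 0.876
vertex 1.371 -0.913 -0.232
endloop
endfacet
facet normal -0.659 -0.471 -0.587
outer loop
vertex 1.371 -0.913 -0.232
vertex 2.725 -0.958 -1.716
vertex 1.855 -1.587 -0.234
endloop
endfacet
facet normal 0.658 0.472 0.587
outer loop
vertex 3.1 -0.696 0.874
vertex 3.485 0.607 -0.606
vertex 2.615 -0.022 0.876
endloop
endfacet
facet normal 0.584 -0.812 -0.002
outer loop
vertex 3.969 -0.067 -0.608
vertex 3.1 -0.696 0.874
vertex 2.725 -0.958 -1.716
endloop
endfacet
facet normal 0.659 0.471 0.586
outer loop
vertex 3.969 -0.067 -0.608
vertex 3.485 0.607 -0.606
vertex 3.1 -0.696 0.874
endloop
endfacet
facet normal -0.584 0.812 0.002
outer loop
vertex 2.615 -0.022 0.876
vertex 3.485 0.607 -0.606
vertex 1.371 -0.913 -0.232
endloop
endfacet
facet normal -0.658 -0.472 -0.586
outer loop
vertex 2.24 -0.284 -1.714
vertex 2.725 -0.958 -1.716
vertex 1.371 -0.913 -0.232
endloop
endfacet
facet normal -0.583 0.812 0.003
outer loop
vertex 1.371 -0.913 -0.232
vertex 3.485 0.607 -0.606
vertex 2.24 -0.284 -1.714
endloop
endfacet
facet normal 0.475 0.344 -0.810
outer loop
vertex 2.24 -0.284 -1.714
vertex 3.969 -0.067 -0.608
vertex 2.725 -0.958 -1.716
endloop
endfacet
facet normal 0.475 0.344 -0.810
outer loop
vertex 3.485 0.607 -0.606
vertex 3.969 -0.067 -0.608
vertex 2.24 -0.284 -1.714
endloop
endfacet
facet normal -0.826 0.175 0.535
outer loop
vertex 3.156 -3.597 4.783
vertex 3.311 -2.553 4.68
vertex 2.003 -3.601 3.004
endloop
endfacet
facet normal -0.147 -0.984 0.097
outer loop
vertex 2.689 -3.747 2.56
vertex 3.156 -3.597 4.783
vertex 2.003 -3.601 3.004
endloop
endfacet
facet normal -0.826 0.175 0.535
outer loop
vertex 2.003 -3.601 3.004
vertex 3.311 -2.553 4.68
vertex 2.158 -2.557 2.901
endloop
endfacet
facet normal -0.544 -0.002 -0.839
outer loop
vertex 2.158 -2.557 2.901
vertex 2.689 -3.747 2.56
vertex 2.003 -3.601 3.004
endloop
endfacet
facet normal 0.544 0.002 0.839
outer loop
vertex 3.156 -3.597 4.783
vertex 3.997 -2.699 4.236
vertex 3.311 -2.553 4.68
endloop
endfacet
facet normal -0.147 -0.984 0.097
outer loop
vertex 3.842 -3.743 4.339
vertex 3.156 -3.597 4.783
vertex 2.689 -3.747 2.56
endloop
endfacet
facet normal 0.544 0.002 0.839
outer loop
vertex 3.842 -3.743 4.339
vertex 3.997 -2.699 4.236
vertex 3.156 -3.597 4.783
endloop
endfacet
facet normal 0.147 0.984 -0.097
outer loop
vertex 3.311 -2.553 4.68
vertex 3.997 -2.699 4.236
vertex 2.158 -2.557 2.901
endloop
endfacet
facet normal -0.544 -0.002 -0.839
outer loop
vertex 2.844 -2.703 2.457
vertex 2.689 -3.747 2.56
vertex 2.158 -2.557 2.901
endloop
endfacet
facet normal 0.147 0.984 -0.097
outer loop
vertex 2.158 -2.557 2.901
vertex 3.997 -2.699 4.236
vertex 2.844 -2.703 2.457
endloop
endfacet
facet normal 0.826 -0.175 -0.535
outer loop
vertex 2.844 -2.703 2.457
vertex 3.842 -3.743 4.339
vertex 2.689 -3.747 2.56
endloop
endfacet
facet normal 0.826 -0.175 -0.535
outer loop
vertex 3.997 -2.699 4.236
vertex 3.842 -3.743 4.339
vertex 2.844 -2.703 2.457
endloop
endfacet

endsolid


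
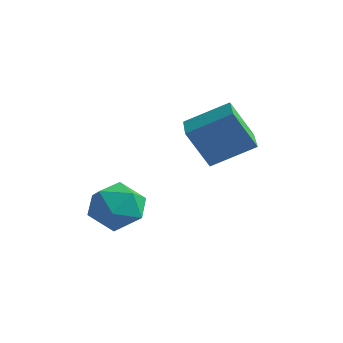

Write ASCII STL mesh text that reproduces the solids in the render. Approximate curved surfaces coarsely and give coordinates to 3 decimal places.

solid 
facet normal -0.669 0.742 -0.049
outer loop
vertex 0.89 0.819 0.668
vertex 2.052 1.925 1.548
vertex 1.558 1.321 -0.846
endloop
endfacet
facet normal -0.635 -0.605 -0.481
outer loop
vertex 2.628 0.135 -0.768
vertex 0.89 0.819 0.668
vertex 1.558 1.321 -0.846
endloop
endfacet
facet normal -0.669 0.741 -0.049
outer loop
vertex 1.558 1.321 -0.846
vertex 2.052 1.925 1.548
vertex 2.72 2.428 0.033
endloop
endfacet
facet normal 0.386 0.290 -0.876
outer loop
vertex 2.72 2.428 0.033
vertex 2.628 0.135 -0.768
vertex 1.558 1.321 -0.846
endloop
endfacet
facet normal -0.386 -0.291 0.875
outer loop
vertex 0.89 0.819 0.668
vertex 3.122 0.739 1.626
vertex 2.052 1.925 1.548
endloop
endfacet
facet normal -0.635 -0.605 -0.481
outer loop
vertex 1.96 -0.368 0.747
vertex 0.89 0.819 0.668
vertex 2.628 0.135 -0.768
endloop
endfacet
facet normal -0.386 -0.290 0.876
outer loop
vertex 1.96 -0.368 0.747
vertex 3.122 0.739 1.626
vertex 0.89 0.819 0.668
endloop
endfacet
facet normal 0.635 0.605 0.481
outer loop
vertex 2.052 1.925 1.548
vertex 3.122 0.739 1.626
vertex 2.72 2.428 0.033
endloop
endfacet
facet normal 0.387 0.290 -0.875
outer loop
vertex 3.79 1.241 0.112
vertex 2.628 0.135 -0.768
vertex 2.72 2.428 0.033
endloop
endfacet
facet normal 0.635 0.605 0.481
outer loop
vertex 2.72 2.428 0.033
vertex 3.122 0.739 1.626
vertex 3.79 1.241 0.112
endloop
endfacet
facet normal 0.669 -0.742 0.049
outer loop
vertex 3.79 1.241 0.112
vertex 1.96 -0.368 0.747
vertex 2.628 0.135 -0.768
endloop
endfacet
facet normal 0.669 -0.742 0.049
outer loop
vertex 3.122 0.739 1.626
vertex 1.96 -0.368 0.747
vertex 3.79 1.241 0.112
endloop
endfacet
facet normal -0.685 -0.636 0.354
outer loop
vertex -1.646 -1.104 -2.972
vertex -1.055 -1.998 -3.434
vertex -0.822 -1.643 -2.346
endloop
endfacet
facet normal -0.629 -0.062 0.775
outer loop
vertex -1.646 -1.104 -2.972
vertex -0.822 -1.643 -2.346
vertex -0.906 -0.479 -2.321
endloop
endfacet
facet normal -0.769 0.515 0.380
outer loop
vertex -1.646 -1.104 -2.972
vertex -0.906 -0.479 -2.321
vertex -1.191 -0.115 -3.392
endloop
endfacet
facet normal -0.911 0.298 -0.285
outer loop
vertex -1.646 -1.104 -2.972
vertex -1.191 -0.115 -3.392
vertex -1.283 -1.053 -4.08
endloop
endfacet
facet normal -0.860 -0.413 -0.301
outer loop
vertex -1.646 -1.104 -2.972
vertex -1.283 -1.053 -4.08
vertex -1.055 -1.998 -3.434
endloop
endfacet
facet normal 0.047 -0.018 0.999
outer loop
vertex -0.906 -0.479 -2.321
vertex -0.822 -1.643 -2.346
vertex 0.143 -0.987 -2.38
endloop
endfacet
facet normal -0.043 -0.947 0.318
outer loop
vertex -0.822 -1.643 -2.346
vertex -1.055 -1.998 -3.434
vertex 0.051 -1.925 -3.068
endloop
endfacet
facet normal -0.325 -0.586 -0.742
outer loop
vertex -1.055 -1.998 -3.434
vertex -1.283 -1.053 -4.08
vertex -0.234 -1.561 -4.139
endloop
endfacet
facet normal -0.410 0.565 -0.716
outer loop
vertex -1.283 -1.053 -4.08
vertex -1.191 -0.115 -3.392
vertex -0.318 -0.397 -4.114
endloop
endfacet
facet normal -0.179 0.916 0.359
outer loop
vertex -1.191 -0.115 -3.392
vertex -0.906 -0.479 -2.321
vertex -0.085 -0.042 -3.026
endloop
endfacet
facet normal 0.911 -0.298 0.285
outer loop
vertex 0.506 -0.936 -3.488
vertex 0.143 -0.987 -2.38
vertex 0.051 -1.925 -3.068
endloop
endfacet
facet normal 0.769 -0.515 -0.380
outer loop
vertex 0.506 -0.936 -3.488
vertex 0.051 -1.925 -3.068
vertex -0.234 -1.561 -4.139
endloop
endfacet
facet normal 0.629 0.062 -0.775
outer loop
vertex 0.506 -0.936 -3.488
vertex -0.234 -1.561 -4.139
vertex -0.318 -0.397 -4.114
endloop
endfacet
facet normal 0.685 0.636 -0.354
outer loop
vertex 0.506 -0.936 -3.488
vertex -0.318 -0.397 -4.114
vertex -0.085 -0.042 -3.026
endloop
endfacet
facet normal 0.860 0.413 0.301
outer loop
vertex 0.506 -0.936 -3.488
vertex -0.085 -0.042 -3.026
vertex 0.143 -0.987 -2.38
endloop
endfacet
facet normal 0.410 -0.565 0.716
outer loop
vertex 0.051 -1.925 -3.068
vertex 0.143 -0.987 -2.38
vertex -0.822 -1.643 -2.346
endloop
endfacet
facet normal 0.179 -0.916 -0.359
outer loop
vertex -0.234 -1.561 -4.139
vertex 0.051 -1.925 -3.068
vertex -1.055 -1.998 -3.434
endloop
endfacet
facet normal -0.047 0.018 -0.999
outer loop
vertex -0.318 -0.397 -4.114
vertex -0.234 -1.561 -4.139
vertex -1.283 -1.053 -4.08
endloop
endfacet
facet normal 0.043 0.947 -0.318
outer loop
vertex -0.085 -0.042 -3.026
vertex -0.318 -0.397 -4.114
vertex -1.191 -0.115 -3.392
endloop
endfacet
facet normal 0.325 0.586 0.742
outer loop
vertex 0.143 -0.987 -2.38
vertex -0.085 -0.042 -3.026
vertex -0.906 -0.479 -2.321
endloop
endfacet

endsolid


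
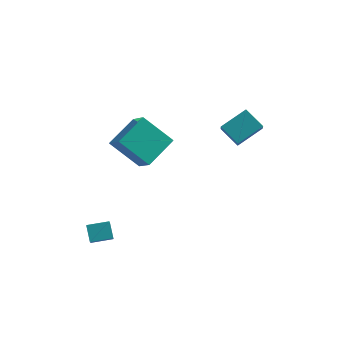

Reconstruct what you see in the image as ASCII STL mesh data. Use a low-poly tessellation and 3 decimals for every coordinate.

solid 
facet normal -0.630 -0.634 -0.449
outer loop
vertex 3.39 -0.559 2.376
vertex 2.577 -0.149 2.937
vertex 3.246 0.045 1.725
endloop
endfacet
facet normal 0.761 -0.383 -0.524
outer loop
vertex 4.083 0.889 2.323
vertex 3.39 -0.559 2.376
vertex 3.246 0.045 1.725
endloop
endfacet
facet normal -0.630 -0.633 -0.449
outer loop
vertex 3.246 0.045 1.725
vertex 2.577 -0.149 2.937
vertex 2.433 0.456 2.286
endloop
endfacet
facet normal -0.160 0.671 -0.724
outer loop
vertex 2.433 0.456 2.286
vertex 4.083 0.889 2.323
vertex 3.246 0.045 1.725
endloop
endfacet
facet normal 0.160 -0.672 0.723
outer loop
vertex 3.39 -0.559 2.376
vertex 3.414 0.695 3.535
vertex 2.577 -0.149 2.937
endloop
endfacet
facet normal 0.760 -0.383 -0.524
outer loop
vertex 4.227 0.284 2.974
vertex 3.39 -0.559 2.376
vertex 4.083 0.889 2.323
endloop
endfacet
facet normal 0.160 -0.672 0.723
outer loop
vertex 4.227 0.284 2.974
vertex 3.414 0.695 3.535
vertex 3.39 -0.559 2.376
endloop
endfacet
facet normal -0.761 0.383 0.524
outer loop
vertex 2.577 -0.149 2.937
vertex 3.414 0.695 3.535
vertex 2.433 0.456 2.286
endloop
endfacet
facet normal -0.160 0.672 -0.723
outer loop
vertex 3.27 1.299 2.884
vertex 4.083 0.889 2.323
vertex 2.433 0.456 2.286
endloop
endfacet
facet normal -0.761 0.383 0.524
outer loop
vertex 2.433 0.456 2.286
vertex 3.414 0.695 3.535
vertex 3.27 1.299 2.884
endloop
endfacet
facet normal 0.630 0.634 0.450
outer loop
vertex 3.27 1.299 2.884
vertex 4.227 0.284 2.974
vertex 4.083 0.889 2.323
endloop
endfacet
facet normal 0.630 0.634 0.449
outer loop
vertex 3.414 0.695 3.535
vertex 4.227 0.284 2.974
vertex 3.27 1.299 2.884
endloop
endfacet
facet normal -0.763 0.068 0.642
outer loop
vertex -1.996 0.668 0.336
vertex -1.314 2.027 1.003
vertex -2.664 1.433 -0.539
endloop
endfacet
facet normal -0.411 -0.818 -0.402
outer loop
vertex -1.306 1.313 -1.683
vertex -1.996 0.668 0.336
vertex -2.664 1.433 -0.539
endloop
endfacet
facet normal -0.763 0.067 0.642
outer loop
vertex -2.664 1.433 -0.539
vertex -1.314 2.027 1.003
vertex -1.983 2.792 0.128
endloop
endfacet
facet normal -0.499 0.570 -0.652
outer loop
vertex -1.983 2.792 0.128
vertex -1.306 1.313 -1.683
vertex -2.664 1.433 -0.539
endloop
endfacet
facet normal 0.499 -0.571 0.652
outer loop
vertex -1.996 0.668 0.336
vertex 0.044 1.907 -0.141
vertex -1.314 2.027 1.003
endloop
endfacet
facet normal -0.411 -0.819 -0.402
outer loop
vertex -0.637 0.548 -0.808
vertex -1.996 0.668 0.336
vertex -1.306 1.313 -1.683
endloop
endfacet
facet normal 0.499 -0.570 0.653
outer loop
vertex -0.637 0.548 -0.808
vertex 0.044 1.907 -0.141
vertex -1.996 0.668 0.336
endloop
endfacet
facet normal 0.411 0.819 0.402
outer loop
vertex -1.314 2.027 1.003
vertex 0.044 1.907 -0.141
vertex -1.983 2.792 0.128
endloop
endfacet
facet normal -0.499 0.571 -0.652
outer loop
vertex -0.624 2.672 -1.016
vertex -1.306 1.313 -1.683
vertex -1.983 2.792 0.128
endloop
endfacet
facet normal 0.411 0.818 0.402
outer loop
vertex -1.983 2.792 0.128
vertex 0.044 1.907 -0.141
vertex -0.624 2.672 -1.016
endloop
endfacet
facet normal 0.763 -0.068 -0.643
outer loop
vertex -0.624 2.672 -1.016
vertex -0.637 0.548 -0.808
vertex -1.306 1.313 -1.683
endloop
endfacet
facet normal 0.764 -0.068 -0.642
outer loop
vertex 0.044 1.907 -0.141
vertex -0.637 0.548 -0.808
vertex -0.624 2.672 -1.016
endloop
endfacet
facet normal -0.910 -0.393 -0.132
outer loop
vertex -1.975 -3.626 -2.596
vertex -2.283 -3.101 -2.032
vertex -2.122 -3.092 -3.173
endloop
endfacet
facet normal 0.371 -0.633 -0.680
outer loop
vertex -1.257 -2.719 -3.048
vertex -1.975 -3.626 -2.596
vertex -2.122 -3.092 -3.173
endloop
endfacet
facet normal -0.910 -0.393 -0.132
outer loop
vertex -2.122 -3.092 -3.173
vertex -2.283 -3.101 -2.032
vertex -2.43 -2.567 -2.609
endloop
endfacet
facet normal -0.184 0.668 -0.722
outer loop
vertex -2.43 -2.567 -2.609
vertex -1.257 -2.719 -3.048
vertex -2.122 -3.092 -3.173
endloop
endfacet
facet normal 0.184 -0.668 0.722
outer loop
vertex -1.975 -3.626 -2.596
vertex -1.418 -2.728 -1.907
vertex -2.283 -3.101 -2.032
endloop
endfacet
facet normal 0.371 -0.633 -0.680
outer loop
vertex -1.11 -3.253 -2.471
vertex -1.975 -3.626 -2.596
vertex -1.257 -2.719 -3.048
endloop
endfacet
facet normal 0.184 -0.668 0.722
outer loop
vertex -1.11 -3.253 -2.471
vertex -1.418 -2.728 -1.907
vertex -1.975 -3.626 -2.596
endloop
endfacet
facet normal -0.371 0.633 0.680
outer loop
vertex -2.283 -3.101 -2.032
vertex -1.418 -2.728 -1.907
vertex -2.43 -2.567 -2.609
endloop
endfacet
facet normal -0.184 0.668 -0.722
outer loop
vertex -1.565 -2.194 -2.484
vertex -1.257 -2.719 -3.048
vertex -2.43 -2.567 -2.609
endloop
endfacet
facet normal -0.371 0.633 0.680
outer loop
vertex -2.43 -2.567 -2.609
vertex -1.418 -2.728 -1.907
vertex -1.565 -2.194 -2.484
endloop
endfacet
facet normal 0.910 0.393 0.132
outer loop
vertex -1.565 -2.194 -2.484
vertex -1.11 -3.253 -2.471
vertex -1.257 -2.719 -3.048
endloop
endfacet
facet normal 0.910 0.393 0.132
outer loop
vertex -1.418 -2.728 -1.907
vertex -1.11 -3.253 -2.471
vertex -1.565 -2.194 -2.484
endloop
endfacet

endsolid


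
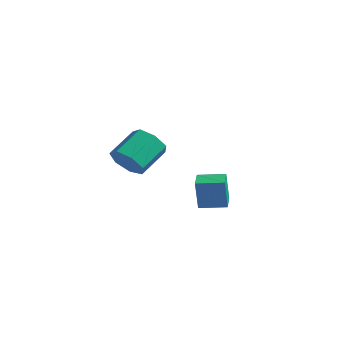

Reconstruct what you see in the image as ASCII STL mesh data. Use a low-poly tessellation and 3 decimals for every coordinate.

solid 
facet normal 0.063 -0.858 -0.510
outer loop
vertex -2.379 1.694 -1.318
vertex -3.392 1.586 -1.262
vertex -2.841 2.054 -1.981
endloop
endfacet
facet normal 0.850 0.314 -0.422
outer loop
vertex -2.379 1.694 -1.318
vertex -2.841 2.054 -1.981
vertex -2.496 3.281 -0.375
endloop
endfacet
facet normal 0.851 0.313 -0.422
outer loop
vertex -2.496 3.281 -0.375
vertex -2.841 2.054 -1.981
vertex -2.957 3.642 -1.038
endloop
endfacet
facet normal -0.062 0.858 0.510
outer loop
vertex -2.496 3.281 -0.375
vertex -2.957 3.642 -1.038
vertex -3.508 3.174 -0.318
endloop
endfacet
facet normal 0.063 -0.858 -0.510
outer loop
vertex -2.841 2.054 -1.981
vertex -3.392 1.586 -1.262
vertex -3.717 2.062 -2.103
endloop
endfacet
facet normal 0.123 0.513 -0.849
outer loop
vertex -2.841 2.054 -1.981
vertex -3.717 2.062 -2.103
vertex -2.957 3.642 -1.038
endloop
endfacet
facet normal 0.123 0.513 -0.849
outer loop
vertex -2.957 3.642 -1.038
vertex -3.717 2.062 -2.103
vertex -3.834 3.65 -1.16
endloop
endfacet
facet normal -0.063 0.858 0.510
outer loop
vertex -2.957 3.642 -1.038
vertex -3.834 3.65 -1.16
vertex -3.508 3.174 -0.318
endloop
endfacet
facet normal 0.062 -0.858 -0.510
outer loop
vertex -3.717 2.062 -2.103
vertex -3.392 1.586 -1.262
vertex -4.349 1.712 -1.591
endloop
endfacet
facet normal -0.698 0.327 -0.637
outer loop
vertex -3.717 2.062 -2.103
vertex -4.349 1.712 -1.591
vertex -3.834 3.65 -1.16
endloop
endfacet
facet normal -0.698 0.327 -0.637
outer loop
vertex -3.834 3.65 -1.16
vertex -4.349 1.712 -1.591
vertex -4.465 3.299 -0.648
endloop
endfacet
facet normal -0.064 0.858 0.510
outer loop
vertex -3.834 3.65 -1.16
vertex -4.465 3.299 -0.648
vertex -3.508 3.174 -0.318
endloop
endfacet
facet normal 0.062 -0.858 -0.510
outer loop
vertex -4.349 1.712 -1.591
vertex -3.392 1.586 -1.262
vertex -4.259 1.267 -0.831
endloop
endfacet
facet normal -0.993 -0.106 0.056
outer loop
vertex -4.349 1.712 -1.591
vertex -4.259 1.267 -0.831
vertex -4.465 3.299 -0.648
endloop
endfacet
facet normal -0.993 -0.106 0.054
outer loop
vertex -4.465 3.299 -0.648
vertex -4.259 1.267 -0.831
vertex -4.376 2.854 0.112
endloop
endfacet
facet normal -0.064 0.858 0.510
outer loop
vertex -4.465 3.299 -0.648
vertex -4.376 2.854 0.112
vertex -3.508 3.174 -0.318
endloop
endfacet
facet normal 0.063 -0.859 -0.509
outer loop
vertex -4.259 1.267 -0.831
vertex -3.392 1.586 -1.262
vertex -3.517 1.063 -0.395
endloop
endfacet
facet normal -0.541 -0.459 0.705
outer loop
vertex -4.259 1.267 -0.831
vertex -3.517 1.063 -0.395
vertex -4.376 2.854 0.112
endloop
endfacet
facet normal -0.540 -0.459 0.706
outer loop
vertex -4.376 2.854 0.112
vertex -3.517 1.063 -0.395
vertex -3.633 2.65 0.548
endloop
endfacet
facet normal -0.064 0.858 0.510
outer loop
vertex -4.376 2.854 0.112
vertex -3.633 2.65 0.548
vertex -3.508 3.174 -0.318
endloop
endfacet
facet normal 0.063 -0.859 -0.509
outer loop
vertex -3.517 1.063 -0.395
vertex -3.392 1.586 -1.262
vertex -2.68 1.253 -0.612
endloop
endfacet
facet normal 0.320 -0.467 0.825
outer loop
vertex -3.517 1.063 -0.395
vertex -2.68 1.253 -0.612
vertex -3.633 2.65 0.548
endloop
endfacet
facet normal 0.320 -0.467 0.825
outer loop
vertex -3.633 2.65 0.548
vertex -2.68 1.253 -0.612
vertex -2.796 2.84 0.331
endloop
endfacet
facet normal -0.062 0.858 0.510
outer loop
vertex -3.633 2.65 0.548
vertex -2.796 2.84 0.331
vertex -3.508 3.174 -0.318
endloop
endfacet
facet normal 0.063 -0.858 -0.509
outer loop
vertex -2.68 1.253 -0.612
vertex -3.392 1.586 -1.262
vertex -2.379 1.694 -1.318
endloop
endfacet
facet normal 0.938 -0.123 0.323
outer loop
vertex -2.68 1.253 -0.612
vertex -2.379 1.694 -1.318
vertex -2.796 2.84 0.331
endloop
endfacet
facet normal 0.939 -0.122 0.322
outer loop
vertex -2.796 2.84 0.331
vertex -2.379 1.694 -1.318
vertex -2.496 3.281 -0.375
endloop
endfacet
facet normal -0.062 0.858 0.510
outer loop
vertex -2.796 2.84 0.331
vertex -2.496 3.281 -0.375
vertex -3.508 3.174 -0.318
endloop
endfacet
facet normal -0.666 0.744 0.060
outer loop
vertex 1.538 1.433 -0.341
vertex 2.523 2.305 -0.225
vertex 1.579 1.596 -1.912
endloop
endfacet
facet normal -0.746 -0.660 -0.088
outer loop
vertex 2.277 0.815 -1.975
vertex 1.538 1.433 -0.341
vertex 1.579 1.596 -1.912
endloop
endfacet
facet normal -0.666 0.744 0.060
outer loop
vertex 1.579 1.596 -1.912
vertex 2.523 2.305 -0.225
vertex 2.563 2.468 -1.796
endloop
endfacet
facet normal 0.026 0.103 -0.994
outer loop
vertex 2.563 2.468 -1.796
vertex 2.277 0.815 -1.975
vertex 1.579 1.596 -1.912
endloop
endfacet
facet normal -0.026 -0.103 0.994
outer loop
vertex 1.538 1.433 -0.341
vertex 3.221 1.524 -0.288
vertex 2.523 2.305 -0.225
endloop
endfacet
facet normal -0.746 -0.660 -0.088
outer loop
vertex 2.237 0.652 -0.404
vertex 1.538 1.433 -0.341
vertex 2.277 0.815 -1.975
endloop
endfacet
facet normal -0.026 -0.103 0.994
outer loop
vertex 2.237 0.652 -0.404
vertex 3.221 1.524 -0.288
vertex 1.538 1.433 -0.341
endloop
endfacet
facet normal 0.746 0.660 0.087
outer loop
vertex 2.523 2.305 -0.225
vertex 3.221 1.524 -0.288
vertex 2.563 2.468 -1.796
endloop
endfacet
facet normal 0.026 0.103 -0.994
outer loop
vertex 3.262 1.687 -1.859
vertex 2.277 0.815 -1.975
vertex 2.563 2.468 -1.796
endloop
endfacet
facet normal 0.746 0.660 0.088
outer loop
vertex 2.563 2.468 -1.796
vertex 3.221 1.524 -0.288
vertex 3.262 1.687 -1.859
endloop
endfacet
facet normal 0.666 -0.744 -0.060
outer loop
vertex 3.262 1.687 -1.859
vertex 2.237 0.652 -0.404
vertex 2.277 0.815 -1.975
endloop
endfacet
facet normal 0.666 -0.744 -0.060
outer loop
vertex 3.221 1.524 -0.288
vertex 2.237 0.652 -0.404
vertex 3.262 1.687 -1.859
endloop
endfacet

endsolid


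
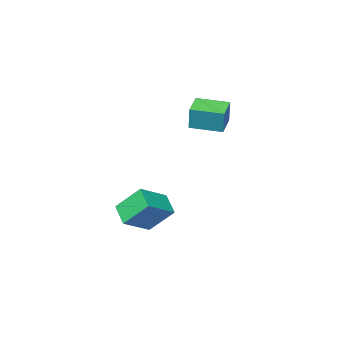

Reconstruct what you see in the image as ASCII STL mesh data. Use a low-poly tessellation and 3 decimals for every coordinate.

solid 
facet normal -0.430 0.535 0.727
outer loop
vertex -0.052 0.988 -2.477
vertex 1.583 1.044 -1.551
vertex 0.287 2.169 -3.146
endloop
endfacet
facet normal -0.870 -0.030 -0.493
outer loop
vertex 1.117 1.136 -4.549
vertex -0.052 0.988 -2.477
vertex 0.287 2.169 -3.146
endloop
endfacet
facet normal -0.430 0.535 0.727
outer loop
vertex 0.287 2.169 -3.146
vertex 1.583 1.044 -1.551
vertex 1.922 2.225 -2.22
endloop
endfacet
facet normal 0.242 0.844 -0.478
outer loop
vertex 1.922 2.225 -2.22
vertex 1.117 1.136 -4.549
vertex 0.287 2.169 -3.146
endloop
endfacet
facet normal -0.242 -0.844 0.478
outer loop
vertex -0.052 0.988 -2.477
vertex 2.413 0.011 -2.954
vertex 1.583 1.044 -1.551
endloop
endfacet
facet normal -0.870 -0.030 -0.493
outer loop
vertex 0.778 -0.045 -3.88
vertex -0.052 0.988 -2.477
vertex 1.117 1.136 -4.549
endloop
endfacet
facet normal -0.242 -0.844 0.478
outer loop
vertex 0.778 -0.045 -3.88
vertex 2.413 0.011 -2.954
vertex -0.052 0.988 -2.477
endloop
endfacet
facet normal 0.870 0.030 0.493
outer loop
vertex 1.583 1.044 -1.551
vertex 2.413 0.011 -2.954
vertex 1.922 2.225 -2.22
endloop
endfacet
facet normal 0.242 0.844 -0.478
outer loop
vertex 2.752 1.192 -3.623
vertex 1.117 1.136 -4.549
vertex 1.922 2.225 -2.22
endloop
endfacet
facet normal 0.870 0.030 0.493
outer loop
vertex 1.922 2.225 -2.22
vertex 2.413 0.011 -2.954
vertex 2.752 1.192 -3.623
endloop
endfacet
facet normal 0.430 -0.535 -0.727
outer loop
vertex 2.752 1.192 -3.623
vertex 0.778 -0.045 -3.88
vertex 1.117 1.136 -4.549
endloop
endfacet
facet normal 0.430 -0.535 -0.727
outer loop
vertex 2.413 0.011 -2.954
vertex 0.778 -0.045 -3.88
vertex 2.752 1.192 -3.623
endloop
endfacet
facet normal -0.749 -0.621 0.231
outer loop
vertex -1.995 0.854 3.904
vertex -3.153 2.198 3.76
vertex -2.173 0.552 2.517
endloop
endfacet
facet normal 0.651 -0.755 0.081
outer loop
vertex -1.147 1.402 2.2
vertex -1.995 0.854 3.904
vertex -2.173 0.552 2.517
endloop
endfacet
facet normal -0.749 -0.621 0.232
outer loop
vertex -2.173 0.552 2.517
vertex -3.153 2.198 3.76
vertex -3.332 1.896 2.374
endloop
endfacet
facet normal -0.125 -0.211 -0.970
outer loop
vertex -3.332 1.896 2.374
vertex -1.147 1.402 2.2
vertex -2.173 0.552 2.517
endloop
endfacet
facet normal 0.125 0.211 0.969
outer loop
vertex -1.995 0.854 3.904
vertex -2.127 3.048 3.443
vertex -3.153 2.198 3.76
endloop
endfacet
facet normal 0.650 -0.755 0.081
outer loop
vertex -0.968 1.704 3.586
vertex -1.995 0.854 3.904
vertex -1.147 1.402 2.2
endloop
endfacet
facet normal 0.125 0.211 0.969
outer loop
vertex -0.968 1.704 3.586
vertex -2.127 3.048 3.443
vertex -1.995 0.854 3.904
endloop
endfacet
facet normal -0.651 0.755 -0.081
outer loop
vertex -3.153 2.198 3.76
vertex -2.127 3.048 3.443
vertex -3.332 1.896 2.374
endloop
endfacet
facet normal -0.125 -0.212 -0.969
outer loop
vertex -2.305 2.746 2.056
vertex -1.147 1.402 2.2
vertex -3.332 1.896 2.374
endloop
endfacet
facet normal -0.650 0.755 -0.081
outer loop
vertex -3.332 1.896 2.374
vertex -2.127 3.048 3.443
vertex -2.305 2.746 2.056
endloop
endfacet
facet normal 0.749 0.621 -0.232
outer loop
vertex -2.305 2.746 2.056
vertex -0.968 1.704 3.586
vertex -1.147 1.402 2.2
endloop
endfacet
facet normal 0.749 0.621 -0.231
outer loop
vertex -2.127 3.048 3.443
vertex -0.968 1.704 3.586
vertex -2.305 2.746 2.056
endloop
endfacet

endsolid
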